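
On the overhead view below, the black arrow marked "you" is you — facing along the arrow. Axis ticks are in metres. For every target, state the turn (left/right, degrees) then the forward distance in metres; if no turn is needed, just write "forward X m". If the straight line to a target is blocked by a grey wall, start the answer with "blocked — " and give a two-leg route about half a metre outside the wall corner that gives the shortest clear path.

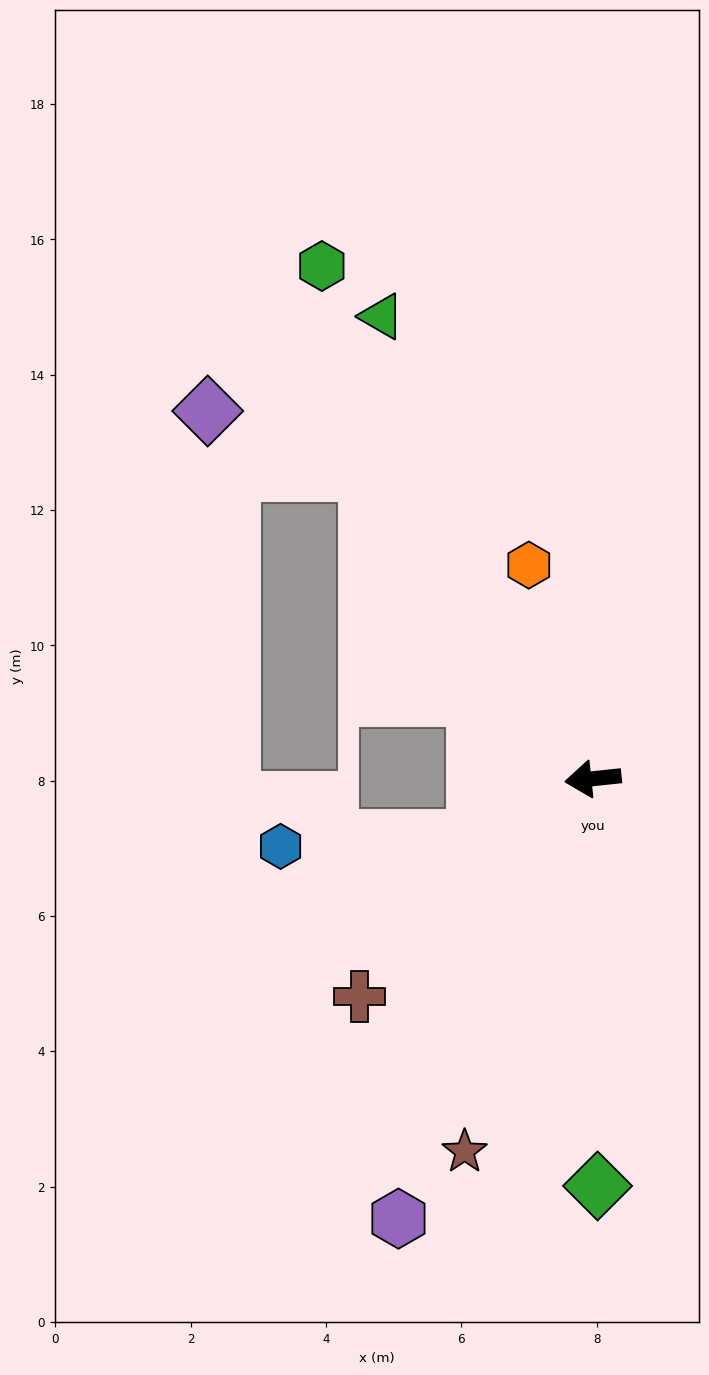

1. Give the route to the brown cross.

turn left 37°, forward 4.7 m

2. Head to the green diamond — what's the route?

turn left 85°, forward 6.0 m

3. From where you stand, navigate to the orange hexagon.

turn right 79°, forward 3.3 m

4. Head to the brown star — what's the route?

turn left 65°, forward 5.8 m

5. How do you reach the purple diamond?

blocked — turn right 60°, forward 5.6 m, then turn left 33°, forward 2.5 m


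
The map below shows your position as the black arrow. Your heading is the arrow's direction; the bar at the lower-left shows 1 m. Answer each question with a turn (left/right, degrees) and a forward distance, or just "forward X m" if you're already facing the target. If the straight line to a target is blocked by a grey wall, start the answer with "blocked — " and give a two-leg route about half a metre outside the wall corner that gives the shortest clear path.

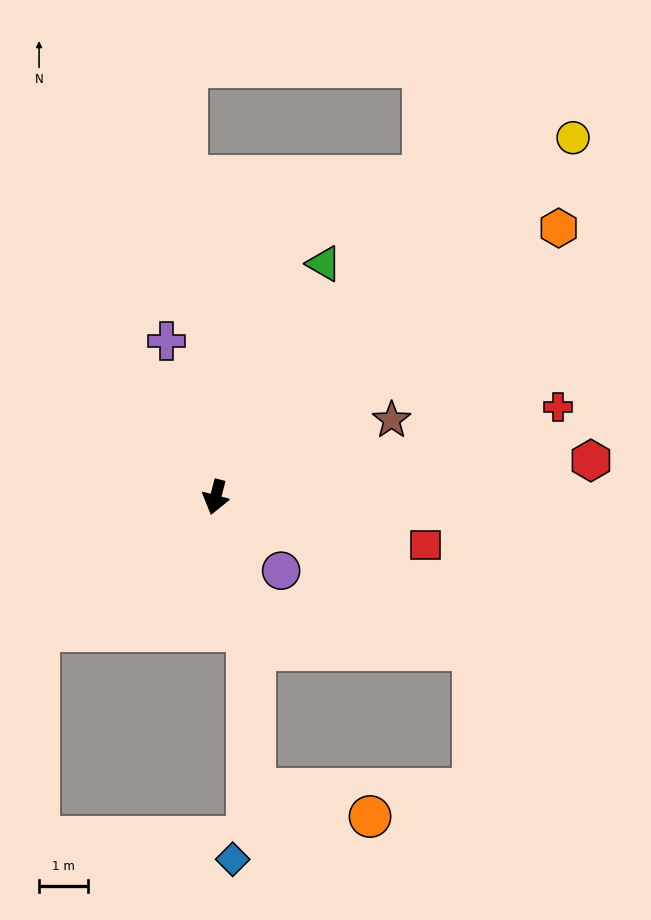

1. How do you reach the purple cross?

turn right 148°, forward 3.3 m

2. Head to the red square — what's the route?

turn left 92°, forward 4.4 m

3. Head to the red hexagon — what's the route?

turn left 110°, forward 7.6 m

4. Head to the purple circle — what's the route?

turn left 56°, forward 2.0 m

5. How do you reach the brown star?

turn left 128°, forward 3.9 m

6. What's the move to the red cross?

turn left 119°, forward 7.2 m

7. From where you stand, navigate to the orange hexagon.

turn left 143°, forward 8.8 m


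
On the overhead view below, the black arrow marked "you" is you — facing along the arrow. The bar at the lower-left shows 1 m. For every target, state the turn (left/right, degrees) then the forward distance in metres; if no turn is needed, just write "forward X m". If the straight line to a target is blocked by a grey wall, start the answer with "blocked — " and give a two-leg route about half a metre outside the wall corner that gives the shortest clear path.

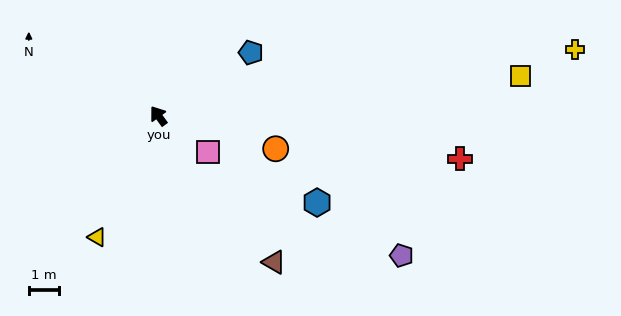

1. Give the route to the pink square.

turn right 162°, forward 2.0 m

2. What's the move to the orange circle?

turn right 142°, forward 4.0 m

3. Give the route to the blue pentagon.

turn right 92°, forward 3.7 m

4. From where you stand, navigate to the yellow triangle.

turn left 117°, forward 4.5 m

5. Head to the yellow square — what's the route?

turn right 120°, forward 12.0 m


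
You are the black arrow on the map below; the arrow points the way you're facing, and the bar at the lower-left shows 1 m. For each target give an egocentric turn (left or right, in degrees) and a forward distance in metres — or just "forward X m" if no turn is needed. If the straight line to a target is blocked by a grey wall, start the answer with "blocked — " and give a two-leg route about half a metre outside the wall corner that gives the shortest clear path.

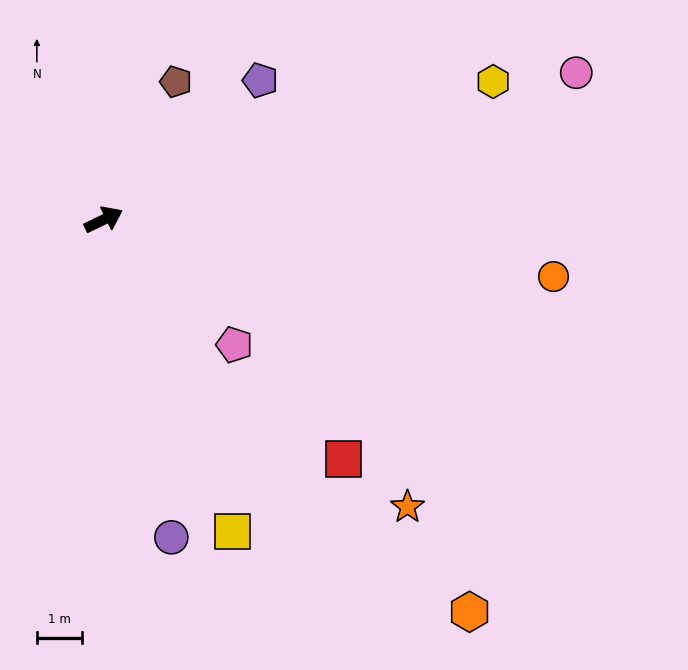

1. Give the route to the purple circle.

turn right 104°, forward 7.1 m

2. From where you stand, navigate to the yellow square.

turn right 93°, forward 7.4 m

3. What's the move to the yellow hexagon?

turn right 6°, forward 9.1 m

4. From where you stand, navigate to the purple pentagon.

turn left 16°, forward 4.6 m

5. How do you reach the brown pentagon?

turn left 36°, forward 3.4 m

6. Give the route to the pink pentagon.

turn right 70°, forward 4.0 m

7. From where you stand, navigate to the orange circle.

turn right 33°, forward 10.0 m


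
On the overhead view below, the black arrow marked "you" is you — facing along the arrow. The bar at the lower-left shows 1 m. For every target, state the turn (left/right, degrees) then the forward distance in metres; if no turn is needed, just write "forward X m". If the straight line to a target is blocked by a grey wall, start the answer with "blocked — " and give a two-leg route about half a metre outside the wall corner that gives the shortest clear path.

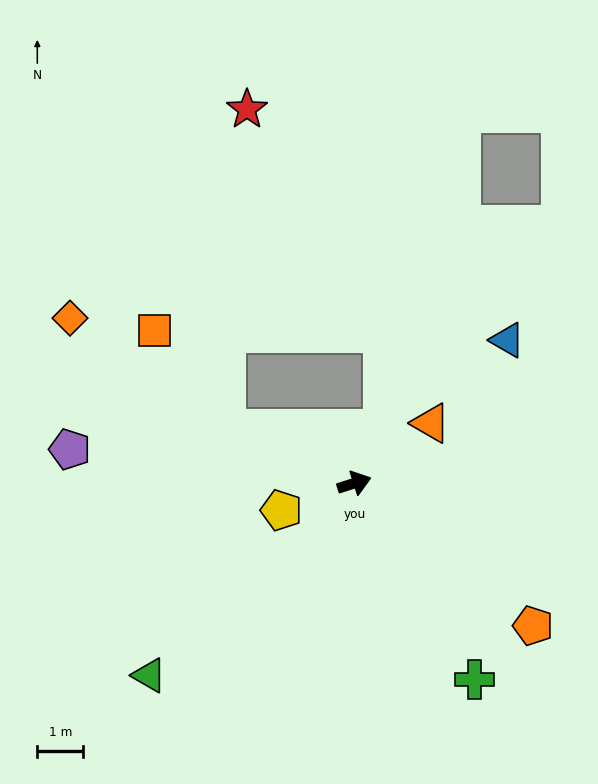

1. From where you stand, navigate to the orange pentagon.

turn right 56°, forward 5.0 m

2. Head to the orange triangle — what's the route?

turn left 20°, forward 2.1 m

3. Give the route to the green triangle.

turn right 155°, forward 6.1 m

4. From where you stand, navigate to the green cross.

turn right 76°, forward 5.0 m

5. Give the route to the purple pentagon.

turn left 155°, forward 6.2 m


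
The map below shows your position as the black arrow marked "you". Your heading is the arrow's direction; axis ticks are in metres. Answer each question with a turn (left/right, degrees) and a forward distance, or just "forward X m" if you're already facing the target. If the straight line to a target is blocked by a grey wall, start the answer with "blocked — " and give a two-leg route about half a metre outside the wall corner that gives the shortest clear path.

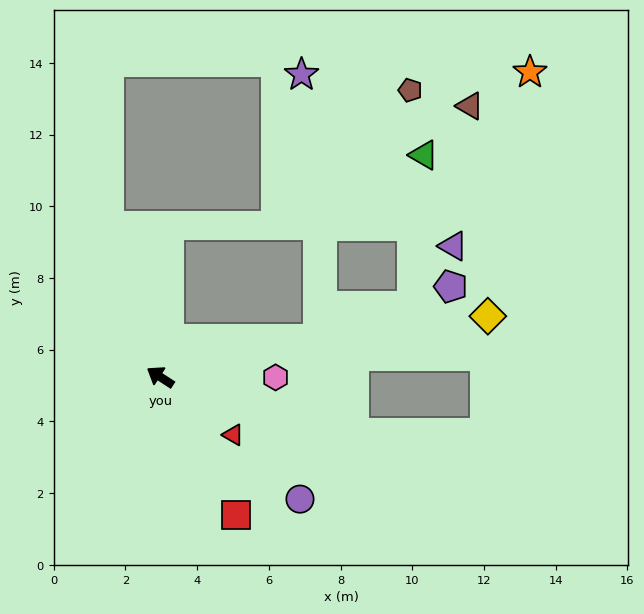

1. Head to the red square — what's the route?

turn left 152°, forward 4.4 m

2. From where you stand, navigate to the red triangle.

turn left 175°, forward 2.6 m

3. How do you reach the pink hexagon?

turn right 147°, forward 3.2 m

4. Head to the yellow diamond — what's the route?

turn right 136°, forward 9.3 m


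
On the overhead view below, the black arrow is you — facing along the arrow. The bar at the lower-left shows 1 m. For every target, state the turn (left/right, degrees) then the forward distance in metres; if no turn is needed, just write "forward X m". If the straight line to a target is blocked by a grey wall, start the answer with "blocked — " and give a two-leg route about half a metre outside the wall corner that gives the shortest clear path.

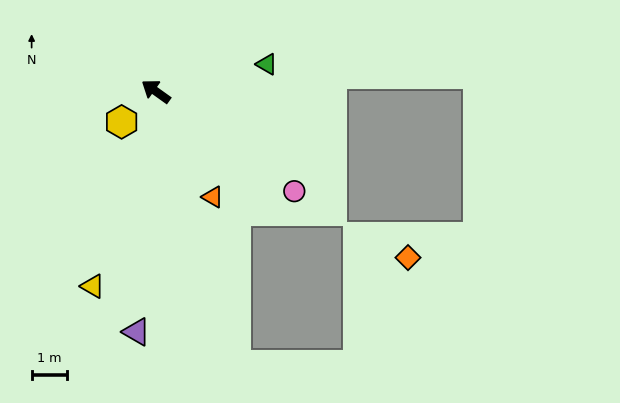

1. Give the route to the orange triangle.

turn left 154°, forward 3.4 m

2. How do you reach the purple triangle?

turn left 121°, forward 6.8 m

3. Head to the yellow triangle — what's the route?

turn left 108°, forward 5.7 m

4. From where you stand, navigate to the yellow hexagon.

turn left 77°, forward 1.3 m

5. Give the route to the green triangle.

turn right 131°, forward 3.2 m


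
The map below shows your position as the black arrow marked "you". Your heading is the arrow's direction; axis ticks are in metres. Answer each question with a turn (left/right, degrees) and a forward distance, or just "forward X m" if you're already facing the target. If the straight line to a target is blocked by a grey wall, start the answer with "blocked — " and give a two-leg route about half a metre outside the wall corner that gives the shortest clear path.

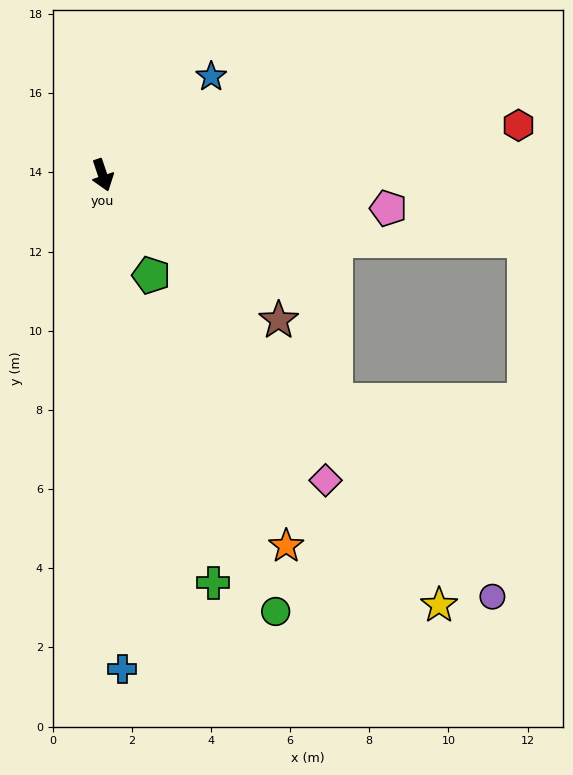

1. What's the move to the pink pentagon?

turn left 65°, forward 7.3 m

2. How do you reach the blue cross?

turn right 16°, forward 12.5 m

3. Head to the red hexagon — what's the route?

turn left 78°, forward 10.6 m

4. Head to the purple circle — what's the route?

turn left 24°, forward 14.5 m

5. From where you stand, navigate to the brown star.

turn left 32°, forward 5.8 m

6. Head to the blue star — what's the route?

turn left 114°, forward 3.7 m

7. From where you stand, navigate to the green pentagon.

turn left 7°, forward 2.8 m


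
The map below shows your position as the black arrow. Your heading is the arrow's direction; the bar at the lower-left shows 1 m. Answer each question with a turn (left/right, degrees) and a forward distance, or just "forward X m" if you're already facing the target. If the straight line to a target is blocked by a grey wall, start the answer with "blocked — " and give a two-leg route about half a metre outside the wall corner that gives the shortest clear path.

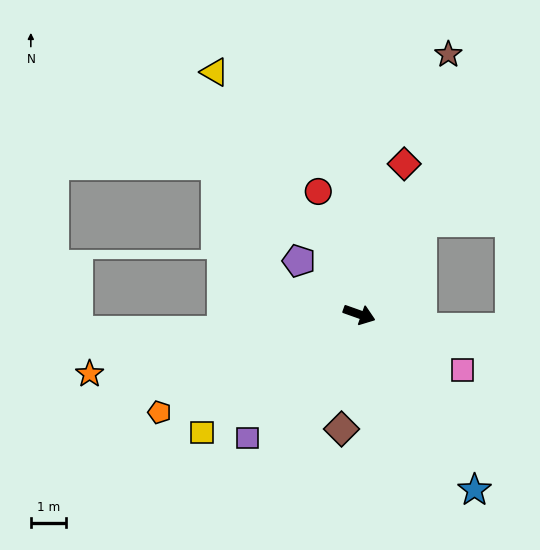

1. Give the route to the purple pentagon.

turn left 158°, forward 2.3 m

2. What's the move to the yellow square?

turn right 124°, forward 5.6 m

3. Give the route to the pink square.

turn right 9°, forward 3.3 m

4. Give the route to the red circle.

turn left 128°, forward 3.7 m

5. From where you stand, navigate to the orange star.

turn right 148°, forward 7.8 m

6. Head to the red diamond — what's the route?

turn left 93°, forward 4.4 m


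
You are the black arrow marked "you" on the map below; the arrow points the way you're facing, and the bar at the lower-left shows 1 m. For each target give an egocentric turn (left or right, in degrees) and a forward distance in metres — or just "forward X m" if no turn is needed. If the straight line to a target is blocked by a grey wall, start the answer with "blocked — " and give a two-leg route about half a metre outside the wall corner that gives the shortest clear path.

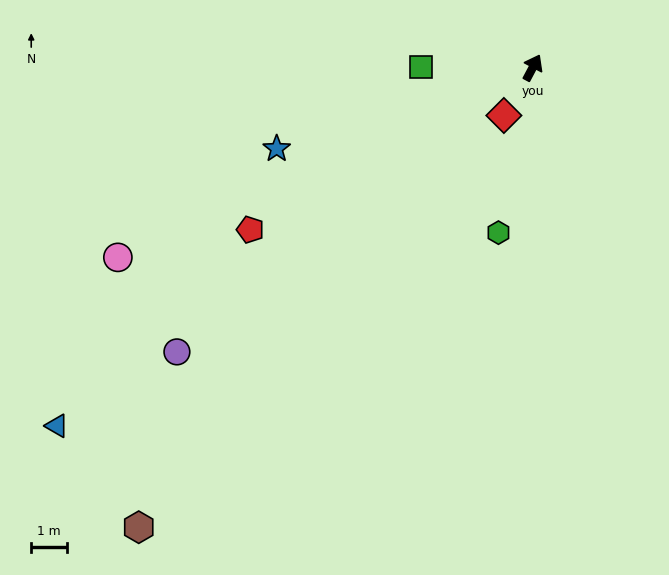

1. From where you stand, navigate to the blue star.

turn left 135°, forward 7.5 m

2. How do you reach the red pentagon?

turn left 148°, forward 9.1 m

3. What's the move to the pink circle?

turn left 143°, forward 12.8 m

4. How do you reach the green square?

turn left 118°, forward 3.1 m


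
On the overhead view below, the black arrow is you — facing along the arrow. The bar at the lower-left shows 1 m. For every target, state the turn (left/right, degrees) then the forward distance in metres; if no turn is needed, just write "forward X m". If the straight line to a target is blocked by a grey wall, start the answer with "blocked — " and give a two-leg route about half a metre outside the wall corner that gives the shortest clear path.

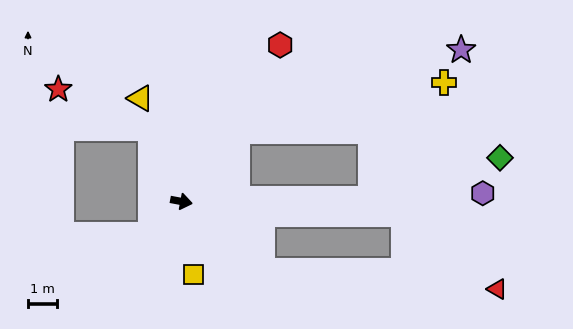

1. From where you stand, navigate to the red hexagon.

turn left 68°, forward 6.3 m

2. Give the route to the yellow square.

turn right 70°, forward 2.5 m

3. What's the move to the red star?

blocked — turn left 124°, forward 2.7 m, then turn left 44°, forward 3.4 m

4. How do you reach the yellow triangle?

turn left 122°, forward 3.8 m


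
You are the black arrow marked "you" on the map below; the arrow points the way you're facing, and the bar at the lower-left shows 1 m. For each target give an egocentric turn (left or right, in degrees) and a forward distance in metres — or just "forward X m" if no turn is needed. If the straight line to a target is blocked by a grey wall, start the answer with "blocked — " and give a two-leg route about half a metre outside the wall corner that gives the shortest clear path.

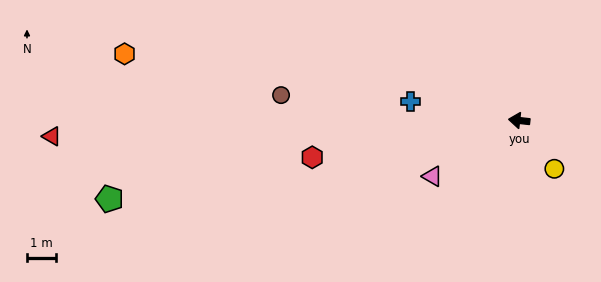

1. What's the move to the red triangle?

turn left 8°, forward 16.0 m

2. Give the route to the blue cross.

turn right 4°, forward 3.8 m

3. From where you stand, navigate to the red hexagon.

turn left 16°, forward 7.2 m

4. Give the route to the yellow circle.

turn left 132°, forward 2.0 m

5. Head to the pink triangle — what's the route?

turn left 39°, forward 3.5 m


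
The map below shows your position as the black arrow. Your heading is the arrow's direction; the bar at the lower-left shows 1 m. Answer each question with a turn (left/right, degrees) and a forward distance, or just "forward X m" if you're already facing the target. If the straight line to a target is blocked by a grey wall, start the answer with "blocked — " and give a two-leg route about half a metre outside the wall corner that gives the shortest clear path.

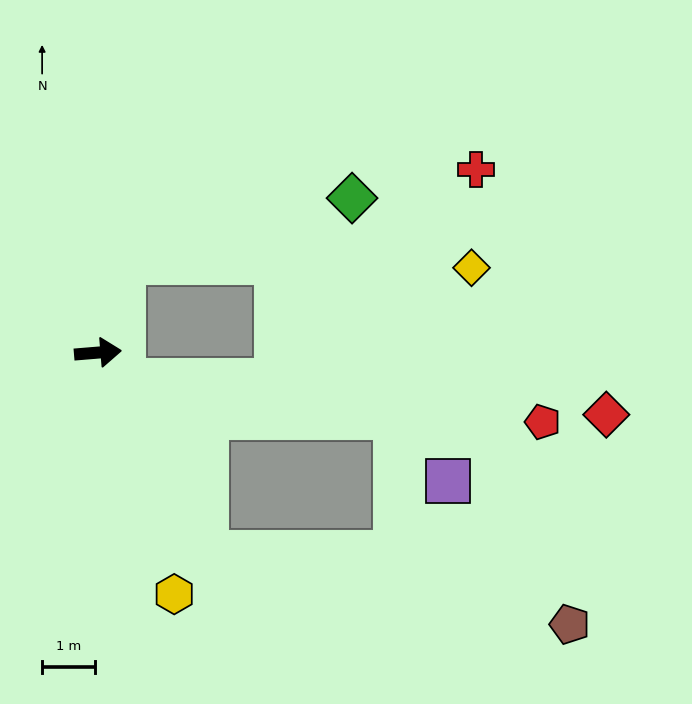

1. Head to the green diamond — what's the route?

blocked — turn left 70°, forward 1.8 m, then turn right 59°, forward 4.5 m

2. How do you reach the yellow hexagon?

turn right 77°, forward 4.8 m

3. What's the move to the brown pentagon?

blocked — turn right 66°, forward 4.3 m, then turn left 50°, forward 7.0 m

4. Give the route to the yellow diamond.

blocked — turn left 70°, forward 1.8 m, then turn right 76°, forward 6.6 m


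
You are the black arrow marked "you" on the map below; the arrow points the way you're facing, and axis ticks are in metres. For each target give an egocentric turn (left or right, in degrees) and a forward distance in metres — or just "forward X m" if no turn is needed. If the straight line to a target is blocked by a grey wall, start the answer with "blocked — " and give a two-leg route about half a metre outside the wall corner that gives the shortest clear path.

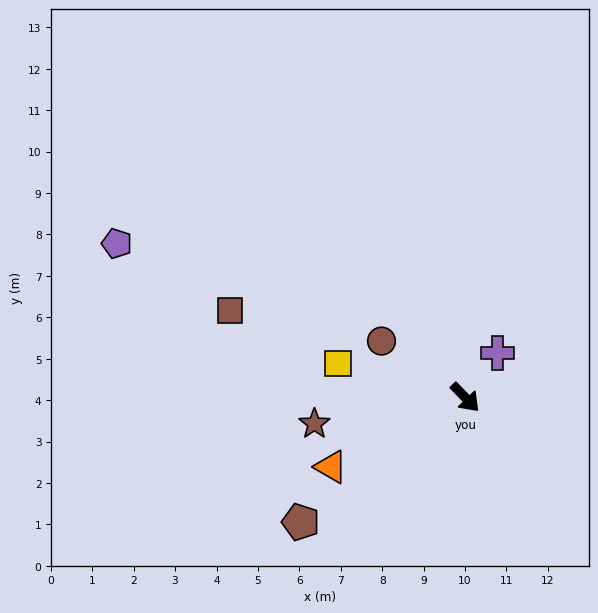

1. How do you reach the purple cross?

turn left 100°, forward 1.3 m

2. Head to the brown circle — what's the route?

turn right 168°, forward 2.4 m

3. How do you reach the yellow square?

turn right 149°, forward 3.2 m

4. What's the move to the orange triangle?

turn right 107°, forward 3.6 m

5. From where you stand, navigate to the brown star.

turn right 124°, forward 3.7 m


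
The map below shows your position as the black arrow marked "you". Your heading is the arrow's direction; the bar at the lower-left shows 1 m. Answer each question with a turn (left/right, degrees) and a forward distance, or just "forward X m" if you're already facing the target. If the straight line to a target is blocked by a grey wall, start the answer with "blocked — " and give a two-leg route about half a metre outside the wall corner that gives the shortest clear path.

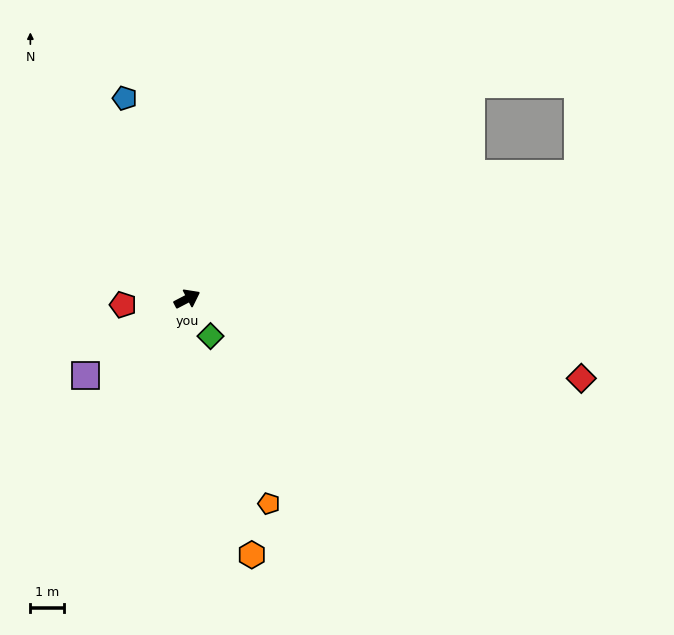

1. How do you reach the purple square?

turn right 170°, forward 3.8 m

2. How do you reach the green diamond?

turn right 85°, forward 1.3 m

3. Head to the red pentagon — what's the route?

turn left 158°, forward 1.9 m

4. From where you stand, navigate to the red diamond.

turn right 39°, forward 11.9 m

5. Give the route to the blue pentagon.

turn left 80°, forward 6.2 m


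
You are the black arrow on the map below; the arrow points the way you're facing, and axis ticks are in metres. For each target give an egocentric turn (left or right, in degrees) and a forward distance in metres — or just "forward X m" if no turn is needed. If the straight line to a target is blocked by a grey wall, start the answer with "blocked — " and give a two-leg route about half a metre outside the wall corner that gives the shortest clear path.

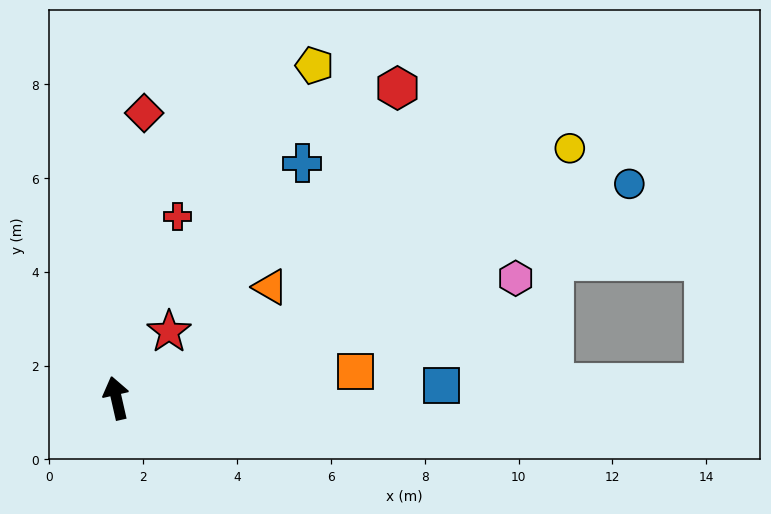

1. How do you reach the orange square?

turn right 96°, forward 5.1 m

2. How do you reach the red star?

turn right 51°, forward 1.8 m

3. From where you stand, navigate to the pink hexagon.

turn right 86°, forward 8.9 m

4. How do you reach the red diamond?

turn right 18°, forward 6.1 m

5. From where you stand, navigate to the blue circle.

turn right 80°, forward 11.8 m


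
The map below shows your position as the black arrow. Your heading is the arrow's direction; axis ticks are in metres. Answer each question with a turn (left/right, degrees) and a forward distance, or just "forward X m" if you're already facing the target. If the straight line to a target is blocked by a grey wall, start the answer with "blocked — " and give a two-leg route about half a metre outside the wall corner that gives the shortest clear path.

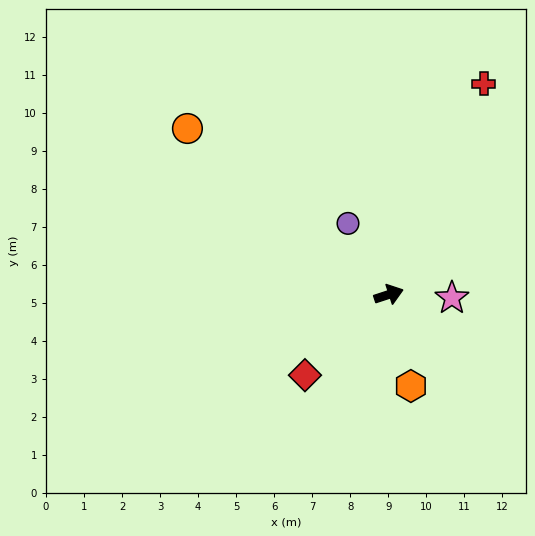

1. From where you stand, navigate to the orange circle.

turn left 122°, forward 6.9 m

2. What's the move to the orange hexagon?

turn right 95°, forward 2.5 m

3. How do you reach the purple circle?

turn left 102°, forward 2.2 m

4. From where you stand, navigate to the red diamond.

turn right 154°, forward 3.1 m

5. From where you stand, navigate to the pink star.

turn right 21°, forward 1.7 m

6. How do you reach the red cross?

turn left 48°, forward 6.1 m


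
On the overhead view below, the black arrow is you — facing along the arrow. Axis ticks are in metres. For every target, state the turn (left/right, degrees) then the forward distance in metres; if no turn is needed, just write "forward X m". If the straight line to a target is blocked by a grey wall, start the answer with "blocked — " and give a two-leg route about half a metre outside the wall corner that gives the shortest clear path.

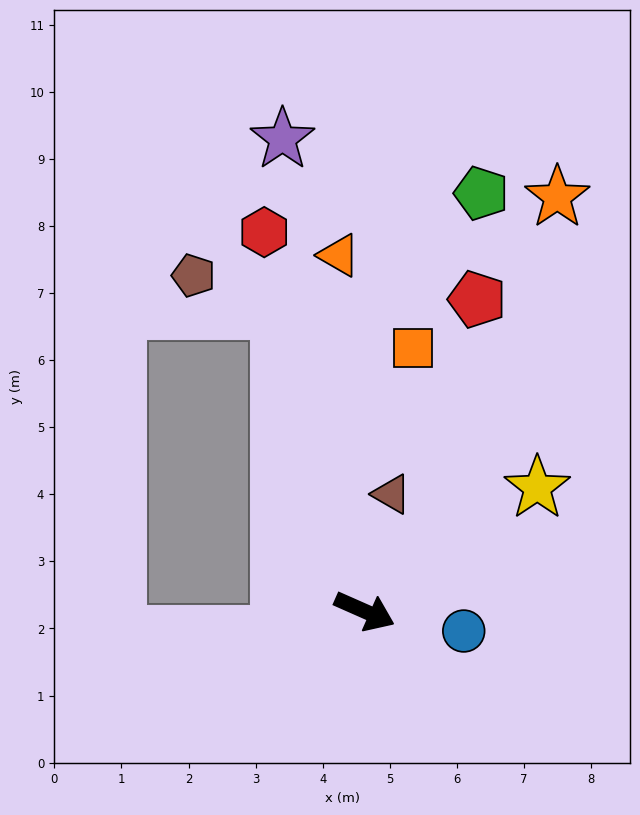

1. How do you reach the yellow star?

turn left 59°, forward 3.2 m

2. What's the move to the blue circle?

turn left 13°, forward 1.5 m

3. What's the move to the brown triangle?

turn left 101°, forward 1.8 m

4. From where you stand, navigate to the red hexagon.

turn left 129°, forward 5.8 m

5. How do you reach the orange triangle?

turn left 118°, forward 5.3 m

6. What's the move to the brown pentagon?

blocked — turn left 130°, forward 4.7 m, then turn left 51°, forward 1.4 m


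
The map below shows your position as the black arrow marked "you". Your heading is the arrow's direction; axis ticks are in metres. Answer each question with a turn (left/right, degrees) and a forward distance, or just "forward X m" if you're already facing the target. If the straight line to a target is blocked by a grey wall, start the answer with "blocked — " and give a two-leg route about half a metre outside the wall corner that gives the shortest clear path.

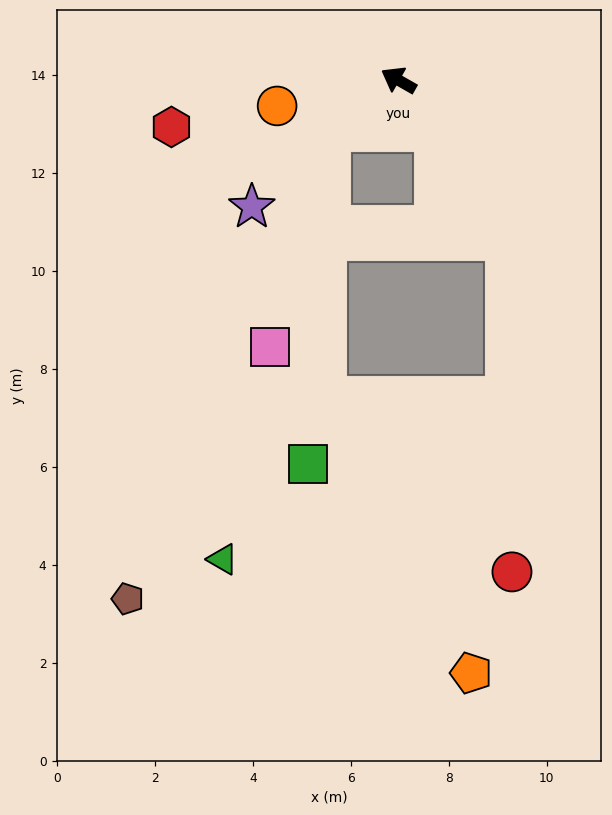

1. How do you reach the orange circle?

turn left 42°, forward 2.5 m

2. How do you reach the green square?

blocked — turn left 66°, forward 1.7 m, then turn left 50°, forward 6.8 m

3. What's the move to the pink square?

blocked — turn left 66°, forward 1.7 m, then turn left 38°, forward 4.6 m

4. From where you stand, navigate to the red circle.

blocked — turn left 154°, forward 3.9 m, then turn right 33°, forward 6.8 m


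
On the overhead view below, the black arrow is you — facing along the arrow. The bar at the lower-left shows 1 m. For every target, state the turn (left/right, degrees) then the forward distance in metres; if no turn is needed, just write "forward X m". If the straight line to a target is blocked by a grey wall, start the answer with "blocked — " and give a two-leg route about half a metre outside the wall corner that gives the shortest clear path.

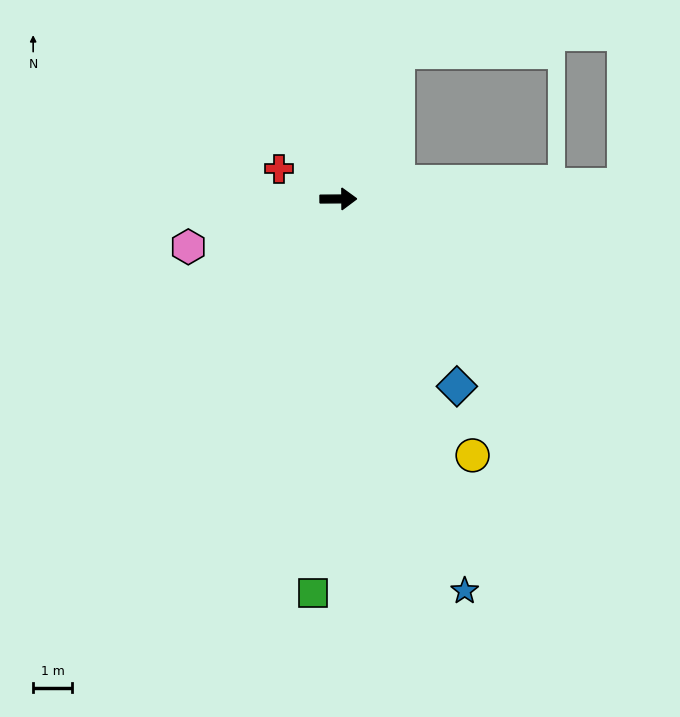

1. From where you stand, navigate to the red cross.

turn left 153°, forward 1.7 m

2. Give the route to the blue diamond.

turn right 58°, forward 5.7 m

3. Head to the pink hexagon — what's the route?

turn right 163°, forward 4.1 m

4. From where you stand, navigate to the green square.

turn right 94°, forward 10.2 m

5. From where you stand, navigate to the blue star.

turn right 73°, forward 10.6 m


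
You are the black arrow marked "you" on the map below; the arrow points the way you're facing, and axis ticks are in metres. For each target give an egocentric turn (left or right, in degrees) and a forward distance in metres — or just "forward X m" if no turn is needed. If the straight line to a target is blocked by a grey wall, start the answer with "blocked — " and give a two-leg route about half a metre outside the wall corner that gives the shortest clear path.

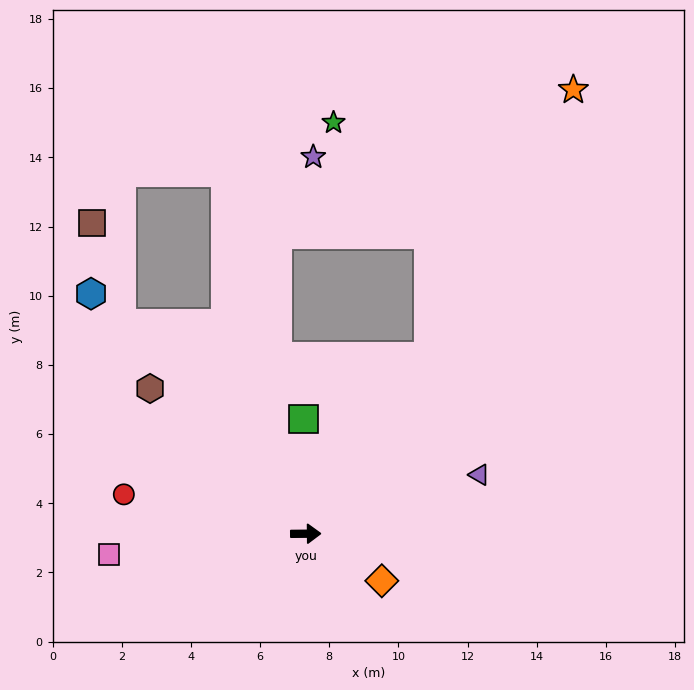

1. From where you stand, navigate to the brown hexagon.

turn left 136°, forward 6.2 m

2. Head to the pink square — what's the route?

turn right 174°, forward 5.7 m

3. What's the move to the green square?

turn left 91°, forward 3.3 m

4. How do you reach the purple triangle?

turn left 18°, forward 5.3 m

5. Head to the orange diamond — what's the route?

turn right 32°, forward 2.6 m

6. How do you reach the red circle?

turn left 167°, forward 5.4 m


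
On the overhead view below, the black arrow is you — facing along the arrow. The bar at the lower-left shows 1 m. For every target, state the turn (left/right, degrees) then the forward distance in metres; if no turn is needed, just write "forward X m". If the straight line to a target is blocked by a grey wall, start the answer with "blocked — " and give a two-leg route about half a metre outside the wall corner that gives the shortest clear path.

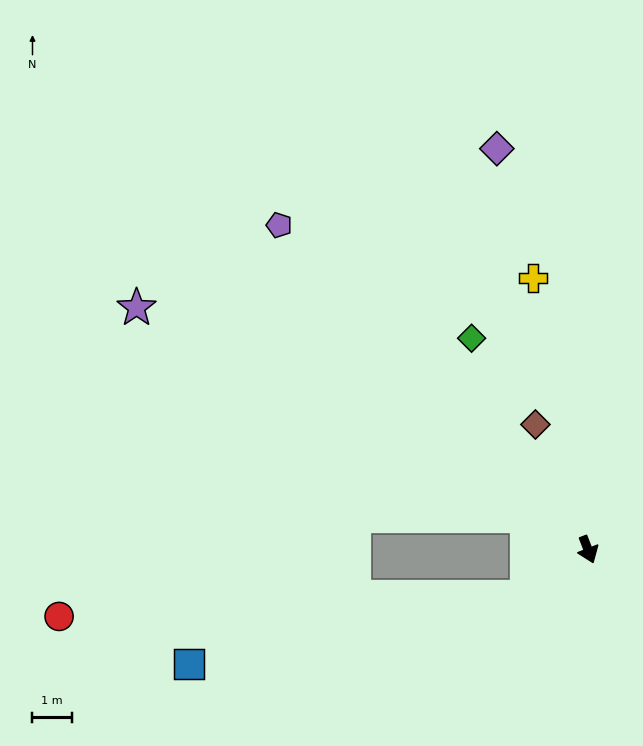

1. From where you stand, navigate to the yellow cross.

turn left 170°, forward 7.1 m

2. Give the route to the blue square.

blocked — turn right 74°, forward 2.0 m, then turn right 26°, forward 8.8 m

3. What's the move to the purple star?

turn right 139°, forward 13.1 m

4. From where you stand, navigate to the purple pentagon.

turn right 158°, forward 11.4 m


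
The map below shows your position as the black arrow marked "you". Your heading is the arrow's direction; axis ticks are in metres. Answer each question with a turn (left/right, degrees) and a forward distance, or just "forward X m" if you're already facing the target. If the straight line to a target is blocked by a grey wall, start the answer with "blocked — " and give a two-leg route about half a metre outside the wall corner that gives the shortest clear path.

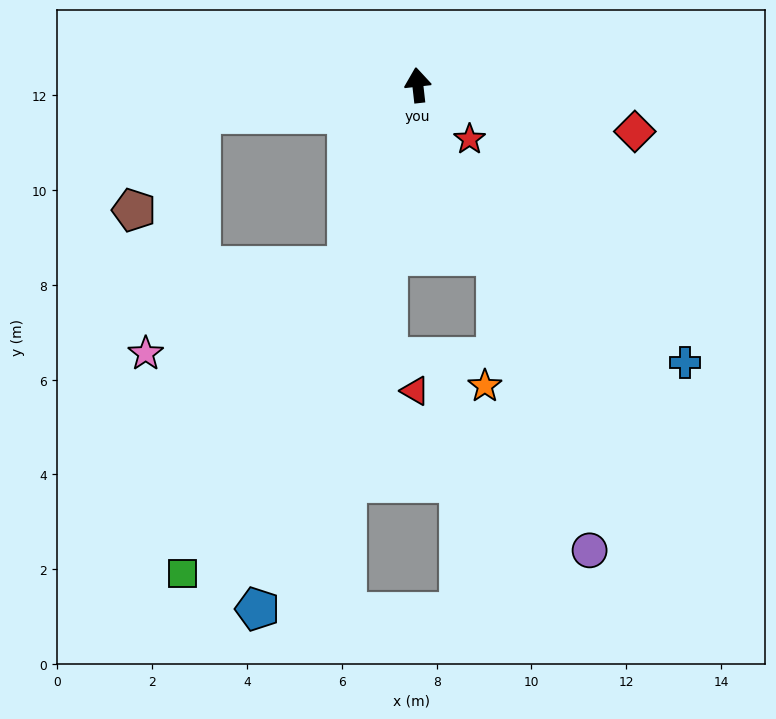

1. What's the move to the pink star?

blocked — turn left 152°, forward 4.1 m, then turn right 45°, forward 4.6 m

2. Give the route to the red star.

turn right 143°, forward 1.6 m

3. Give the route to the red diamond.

turn right 108°, forward 4.7 m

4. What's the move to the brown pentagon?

blocked — turn left 91°, forward 4.6 m, then turn left 48°, forward 2.5 m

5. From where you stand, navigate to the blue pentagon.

turn left 157°, forward 11.6 m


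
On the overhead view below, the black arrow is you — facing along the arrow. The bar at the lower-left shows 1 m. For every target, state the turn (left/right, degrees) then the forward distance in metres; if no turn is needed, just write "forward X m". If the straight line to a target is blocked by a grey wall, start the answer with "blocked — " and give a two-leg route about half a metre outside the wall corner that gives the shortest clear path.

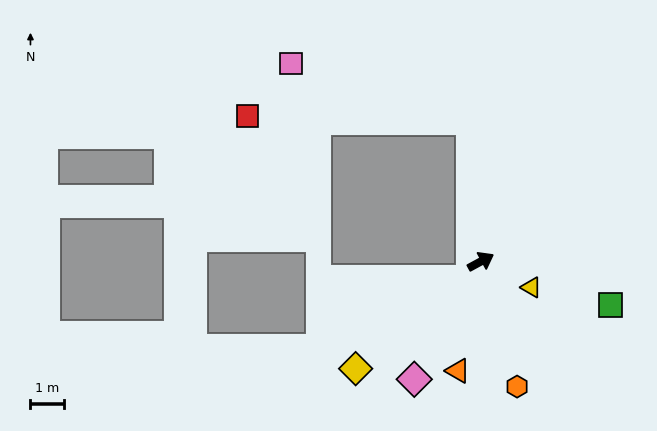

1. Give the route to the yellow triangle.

turn right 56°, forward 1.7 m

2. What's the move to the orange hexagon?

turn right 102°, forward 3.8 m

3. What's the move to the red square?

blocked — turn left 66°, forward 4.2 m, then turn left 84°, forward 6.6 m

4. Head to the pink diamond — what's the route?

turn right 148°, forward 4.0 m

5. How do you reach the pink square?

blocked — turn left 66°, forward 4.2 m, then turn left 68°, forward 5.6 m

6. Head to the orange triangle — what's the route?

turn right 130°, forward 3.3 m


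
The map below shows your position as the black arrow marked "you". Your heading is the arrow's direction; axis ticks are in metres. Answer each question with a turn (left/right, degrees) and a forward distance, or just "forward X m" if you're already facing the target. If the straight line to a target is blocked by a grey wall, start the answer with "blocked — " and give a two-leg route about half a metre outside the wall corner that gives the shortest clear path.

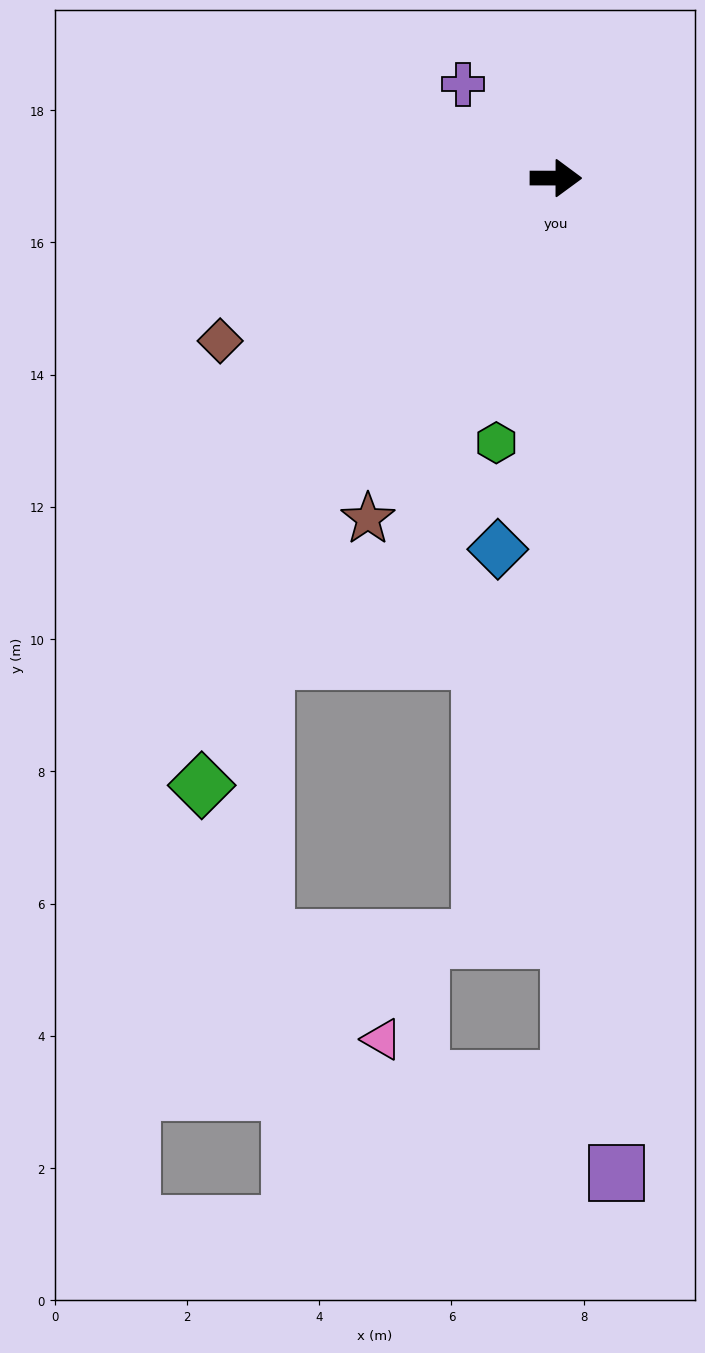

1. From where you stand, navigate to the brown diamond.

turn right 154°, forward 5.6 m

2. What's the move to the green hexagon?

turn right 103°, forward 4.1 m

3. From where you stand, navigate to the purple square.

turn right 86°, forward 15.1 m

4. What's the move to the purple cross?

turn left 135°, forward 2.0 m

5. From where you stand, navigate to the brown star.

turn right 119°, forward 5.9 m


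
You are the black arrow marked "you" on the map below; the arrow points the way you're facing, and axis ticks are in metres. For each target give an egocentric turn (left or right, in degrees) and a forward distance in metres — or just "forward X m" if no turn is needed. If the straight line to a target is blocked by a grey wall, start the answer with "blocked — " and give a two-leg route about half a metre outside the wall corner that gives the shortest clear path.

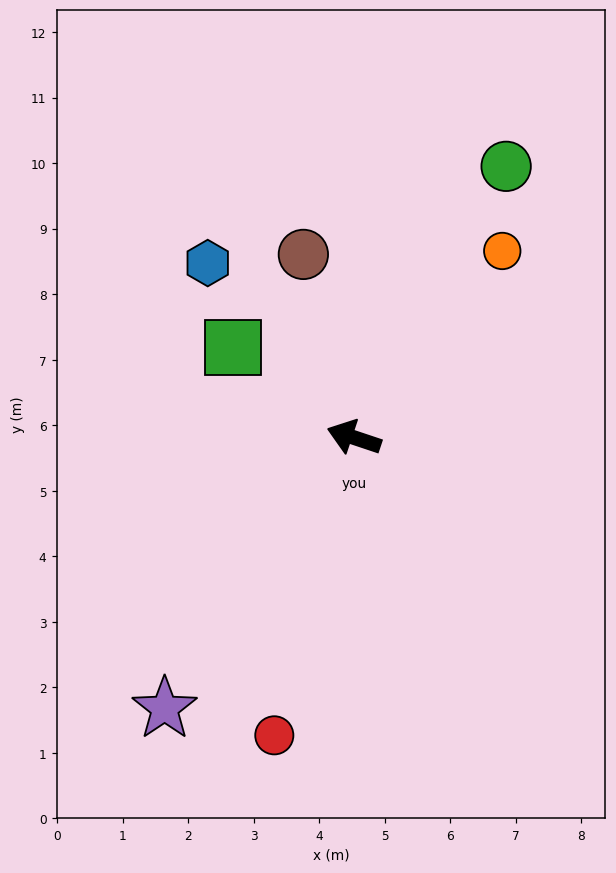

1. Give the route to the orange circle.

turn right 110°, forward 3.6 m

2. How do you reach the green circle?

turn right 101°, forward 4.7 m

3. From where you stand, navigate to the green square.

turn right 18°, forward 2.3 m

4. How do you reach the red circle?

turn left 94°, forward 4.7 m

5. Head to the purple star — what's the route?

turn left 74°, forward 5.0 m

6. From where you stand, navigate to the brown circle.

turn right 56°, forward 2.9 m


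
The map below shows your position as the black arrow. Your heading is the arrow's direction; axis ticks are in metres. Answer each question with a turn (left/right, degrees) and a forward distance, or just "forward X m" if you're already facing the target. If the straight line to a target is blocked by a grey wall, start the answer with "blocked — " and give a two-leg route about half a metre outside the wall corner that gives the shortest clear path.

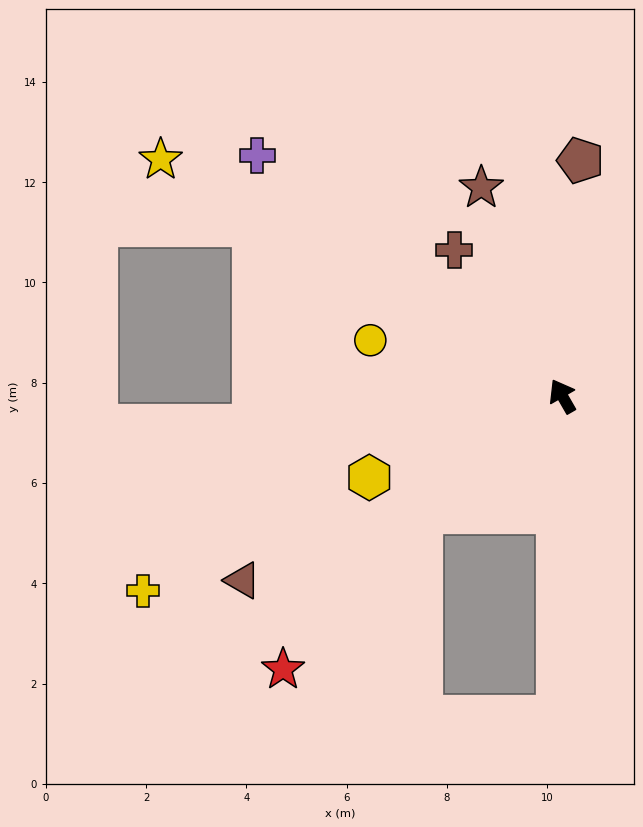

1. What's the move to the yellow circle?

turn left 44°, forward 4.0 m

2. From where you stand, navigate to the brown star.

turn right 9°, forward 4.5 m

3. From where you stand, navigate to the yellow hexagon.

turn left 83°, forward 4.2 m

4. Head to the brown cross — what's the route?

turn left 7°, forward 3.6 m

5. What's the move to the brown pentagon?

turn right 34°, forward 4.7 m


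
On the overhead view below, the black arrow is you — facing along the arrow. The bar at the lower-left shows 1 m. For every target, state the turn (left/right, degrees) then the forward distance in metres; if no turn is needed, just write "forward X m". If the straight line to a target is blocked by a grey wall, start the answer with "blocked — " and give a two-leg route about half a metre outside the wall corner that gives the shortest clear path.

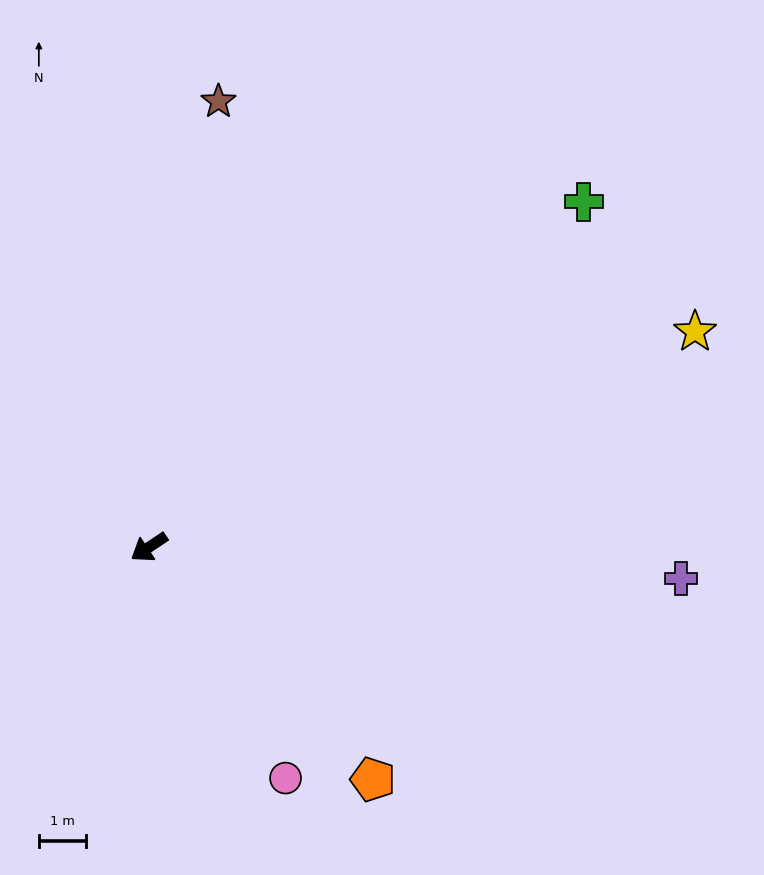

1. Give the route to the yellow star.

turn left 168°, forward 12.3 m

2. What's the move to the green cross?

turn right 175°, forward 11.7 m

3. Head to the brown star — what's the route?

turn right 133°, forward 9.5 m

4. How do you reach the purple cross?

turn left 143°, forward 11.2 m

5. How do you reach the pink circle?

turn left 87°, forward 5.6 m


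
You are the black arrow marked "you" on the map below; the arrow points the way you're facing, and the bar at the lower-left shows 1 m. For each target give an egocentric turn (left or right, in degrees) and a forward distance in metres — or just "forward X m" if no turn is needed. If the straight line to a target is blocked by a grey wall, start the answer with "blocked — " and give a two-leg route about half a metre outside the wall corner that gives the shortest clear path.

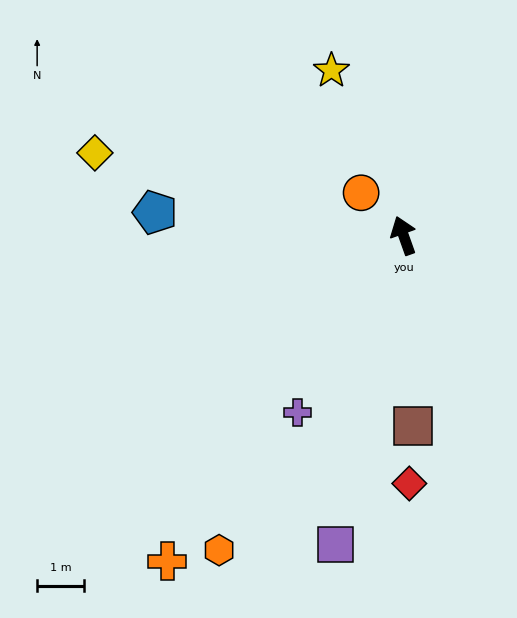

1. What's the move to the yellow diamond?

turn left 55°, forward 6.8 m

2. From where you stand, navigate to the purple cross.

turn left 129°, forward 4.4 m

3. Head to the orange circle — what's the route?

turn left 25°, forward 1.3 m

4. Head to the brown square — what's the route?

turn left 163°, forward 4.1 m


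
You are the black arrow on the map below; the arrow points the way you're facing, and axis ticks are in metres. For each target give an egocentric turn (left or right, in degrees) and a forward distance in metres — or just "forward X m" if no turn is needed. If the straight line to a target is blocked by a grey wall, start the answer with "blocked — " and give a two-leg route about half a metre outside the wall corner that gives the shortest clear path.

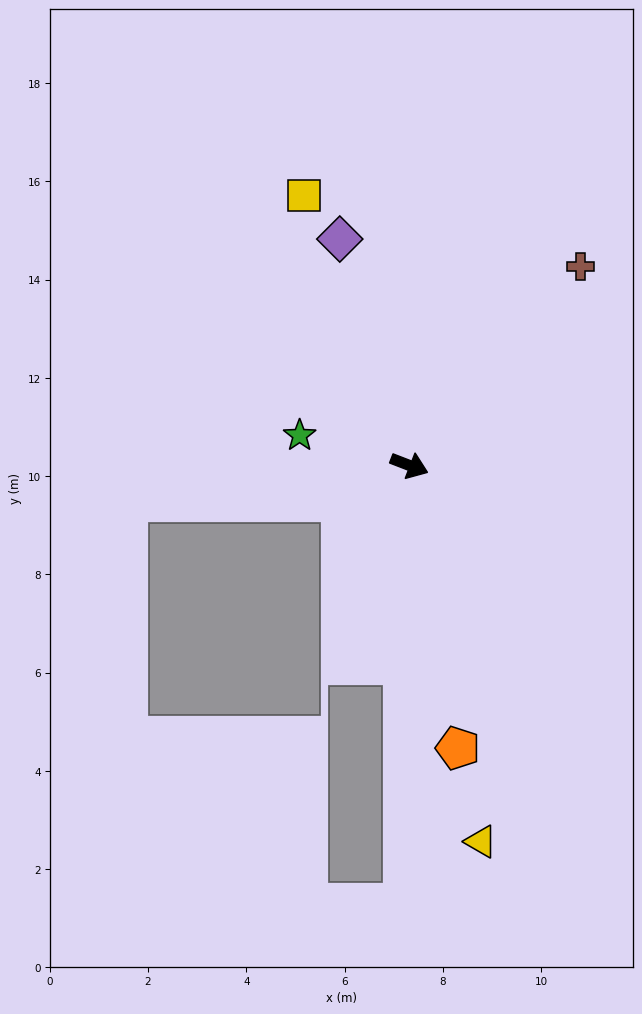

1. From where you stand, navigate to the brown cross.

turn left 70°, forward 5.3 m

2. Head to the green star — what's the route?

turn right 174°, forward 2.3 m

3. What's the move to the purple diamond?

turn left 128°, forward 4.8 m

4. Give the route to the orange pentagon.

turn right 59°, forward 5.8 m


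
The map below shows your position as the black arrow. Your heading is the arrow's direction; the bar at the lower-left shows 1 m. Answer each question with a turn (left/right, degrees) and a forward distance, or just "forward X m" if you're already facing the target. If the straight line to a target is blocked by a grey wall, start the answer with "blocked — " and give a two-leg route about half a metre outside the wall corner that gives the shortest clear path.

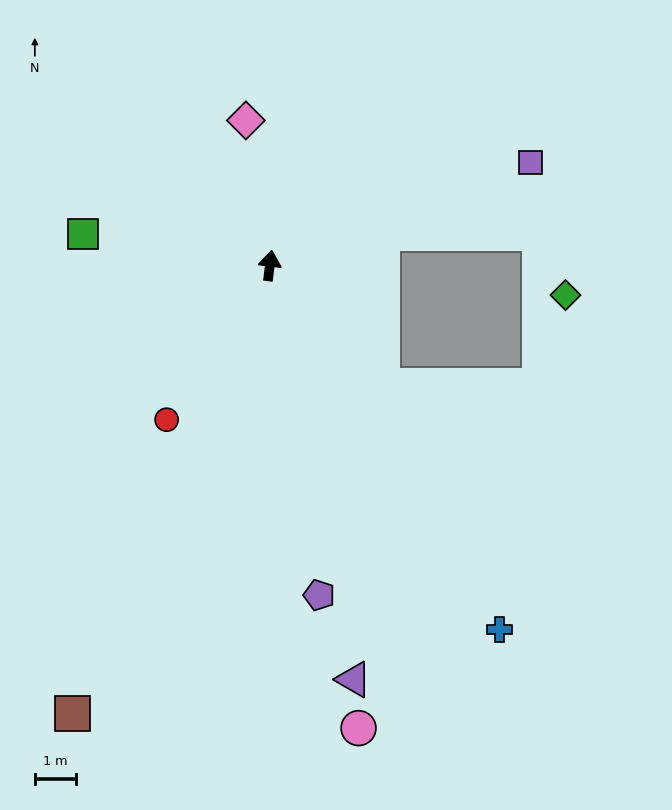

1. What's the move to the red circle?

turn left 153°, forward 4.5 m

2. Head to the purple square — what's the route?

turn right 61°, forward 6.8 m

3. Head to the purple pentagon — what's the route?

turn right 164°, forward 8.1 m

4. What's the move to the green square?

turn left 88°, forward 4.6 m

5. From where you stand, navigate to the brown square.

turn left 163°, forward 11.9 m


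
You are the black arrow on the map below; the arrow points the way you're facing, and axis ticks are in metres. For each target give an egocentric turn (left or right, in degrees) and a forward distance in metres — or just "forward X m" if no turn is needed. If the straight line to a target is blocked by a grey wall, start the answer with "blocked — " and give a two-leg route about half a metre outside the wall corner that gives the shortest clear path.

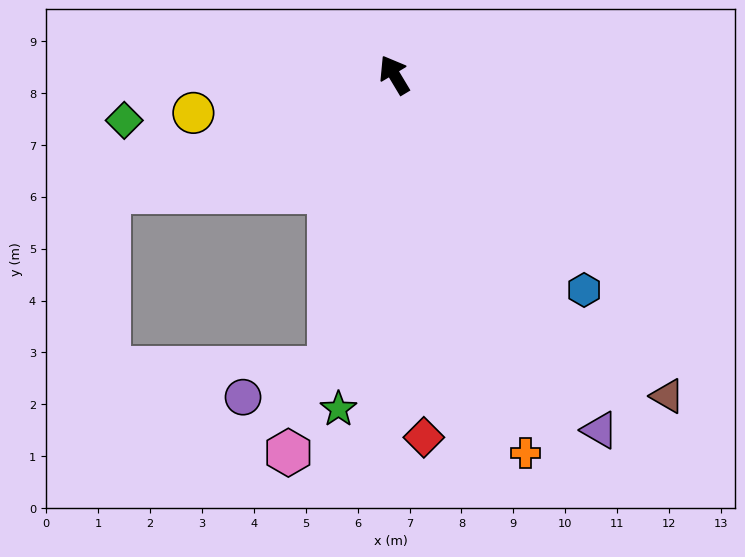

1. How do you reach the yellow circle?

turn left 70°, forward 3.9 m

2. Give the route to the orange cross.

turn left 168°, forward 7.7 m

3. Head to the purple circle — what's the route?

blocked — turn left 137°, forward 5.8 m, then turn right 60°, forward 1.8 m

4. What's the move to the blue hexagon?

turn right 170°, forward 5.5 m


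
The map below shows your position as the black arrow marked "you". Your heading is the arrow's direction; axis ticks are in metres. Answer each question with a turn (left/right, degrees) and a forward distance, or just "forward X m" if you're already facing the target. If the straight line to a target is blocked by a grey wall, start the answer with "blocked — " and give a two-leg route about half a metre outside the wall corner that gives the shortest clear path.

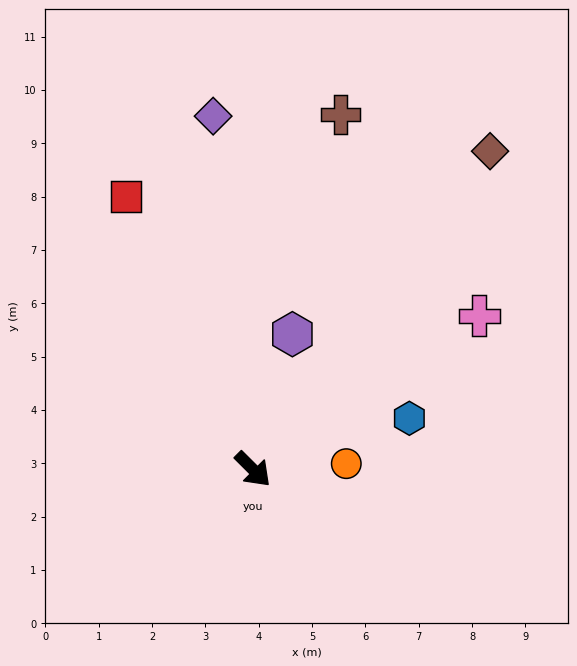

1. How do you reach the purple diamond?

turn left 141°, forward 6.7 m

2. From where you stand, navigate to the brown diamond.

turn left 98°, forward 7.4 m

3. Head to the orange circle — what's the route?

turn left 48°, forward 1.8 m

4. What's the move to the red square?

turn left 160°, forward 5.6 m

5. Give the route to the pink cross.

turn left 79°, forward 5.1 m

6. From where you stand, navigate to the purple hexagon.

turn left 119°, forward 2.6 m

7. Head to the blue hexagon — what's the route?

turn left 63°, forward 3.1 m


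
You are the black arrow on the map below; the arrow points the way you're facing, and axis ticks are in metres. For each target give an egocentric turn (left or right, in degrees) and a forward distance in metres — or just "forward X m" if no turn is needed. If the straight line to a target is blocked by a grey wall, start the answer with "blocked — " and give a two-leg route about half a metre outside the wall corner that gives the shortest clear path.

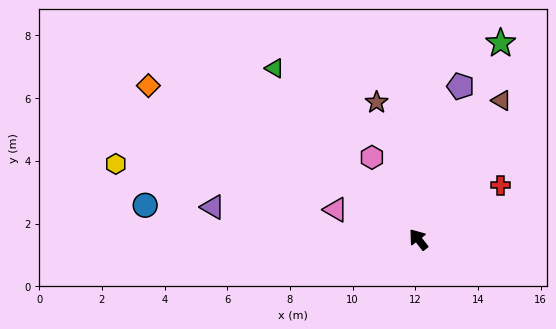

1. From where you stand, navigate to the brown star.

turn right 21°, forward 4.6 m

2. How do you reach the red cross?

turn right 95°, forward 3.1 m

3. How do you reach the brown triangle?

turn right 69°, forward 5.2 m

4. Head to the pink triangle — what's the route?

turn left 32°, forward 2.8 m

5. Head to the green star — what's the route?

turn right 61°, forward 6.8 m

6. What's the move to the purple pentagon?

turn right 54°, forward 5.1 m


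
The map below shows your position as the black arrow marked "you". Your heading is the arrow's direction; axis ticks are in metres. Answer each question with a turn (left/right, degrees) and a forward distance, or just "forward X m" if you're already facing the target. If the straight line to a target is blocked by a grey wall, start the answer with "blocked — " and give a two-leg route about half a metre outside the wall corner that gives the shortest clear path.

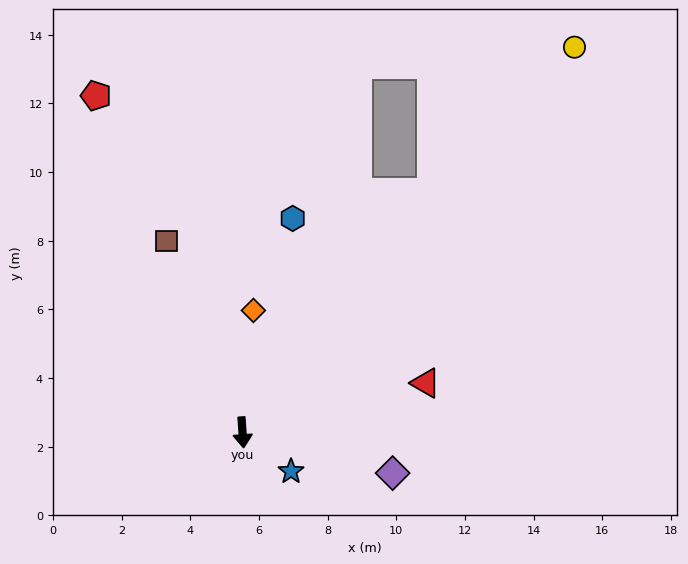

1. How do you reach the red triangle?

turn left 101°, forward 5.5 m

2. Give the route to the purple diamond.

turn left 71°, forward 4.5 m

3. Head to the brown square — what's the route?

turn right 162°, forward 6.0 m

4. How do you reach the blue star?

turn left 47°, forward 1.8 m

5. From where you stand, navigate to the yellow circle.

turn left 135°, forward 14.8 m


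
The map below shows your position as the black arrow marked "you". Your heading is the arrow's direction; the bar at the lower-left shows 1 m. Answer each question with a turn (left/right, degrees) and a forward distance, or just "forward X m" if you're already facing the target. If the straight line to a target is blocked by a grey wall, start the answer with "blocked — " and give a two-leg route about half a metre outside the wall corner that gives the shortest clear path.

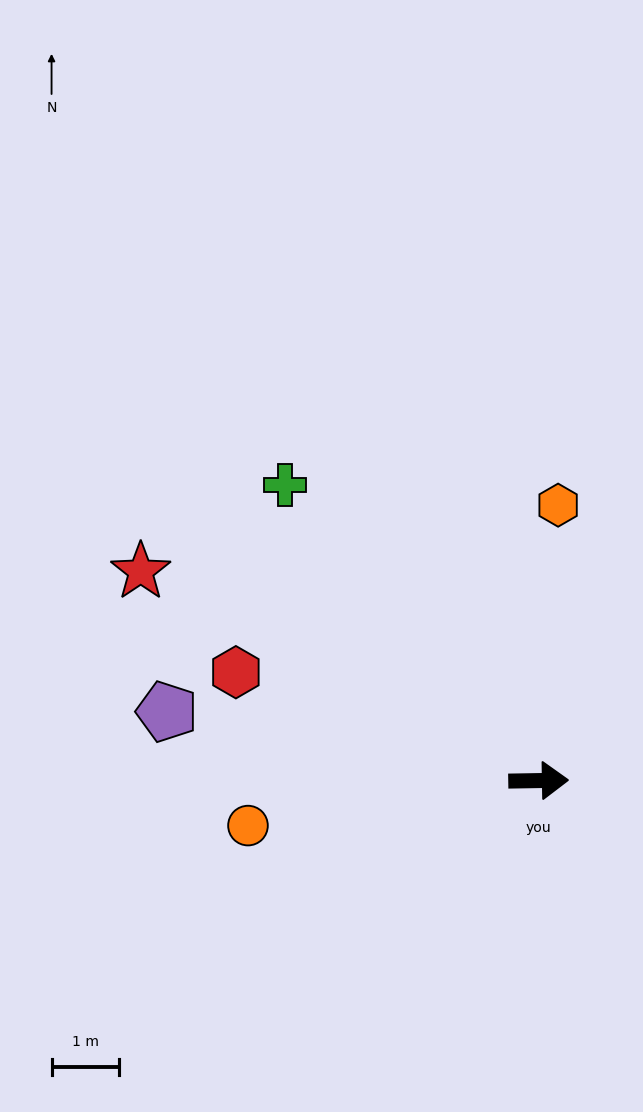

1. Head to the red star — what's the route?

turn left 151°, forward 6.7 m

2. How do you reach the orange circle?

turn right 172°, forward 4.4 m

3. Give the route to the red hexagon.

turn left 159°, forward 4.8 m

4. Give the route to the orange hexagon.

turn left 85°, forward 4.1 m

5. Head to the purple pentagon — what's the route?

turn left 169°, forward 5.6 m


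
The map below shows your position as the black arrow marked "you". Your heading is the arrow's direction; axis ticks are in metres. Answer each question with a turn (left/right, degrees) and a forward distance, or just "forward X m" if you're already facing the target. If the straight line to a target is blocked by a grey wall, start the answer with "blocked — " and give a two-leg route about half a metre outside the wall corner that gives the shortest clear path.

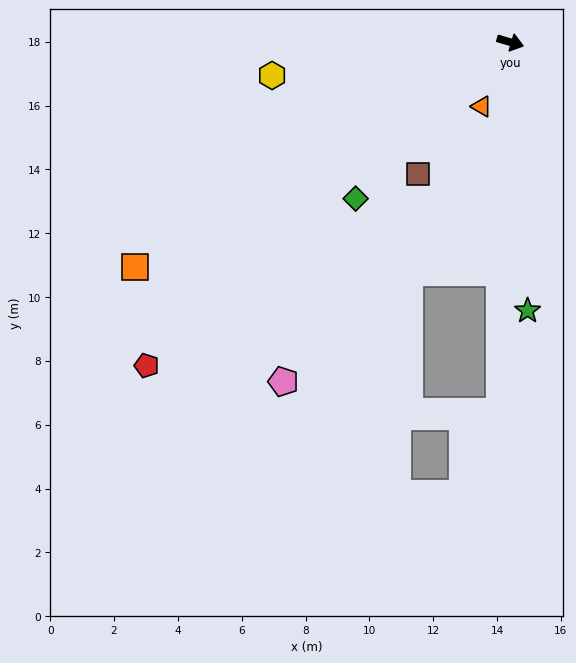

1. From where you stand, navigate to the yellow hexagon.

turn right 155°, forward 7.5 m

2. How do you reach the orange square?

turn right 133°, forward 13.7 m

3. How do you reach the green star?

turn right 70°, forward 8.4 m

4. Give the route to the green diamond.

turn right 118°, forward 6.9 m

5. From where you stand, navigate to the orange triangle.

turn right 97°, forward 2.2 m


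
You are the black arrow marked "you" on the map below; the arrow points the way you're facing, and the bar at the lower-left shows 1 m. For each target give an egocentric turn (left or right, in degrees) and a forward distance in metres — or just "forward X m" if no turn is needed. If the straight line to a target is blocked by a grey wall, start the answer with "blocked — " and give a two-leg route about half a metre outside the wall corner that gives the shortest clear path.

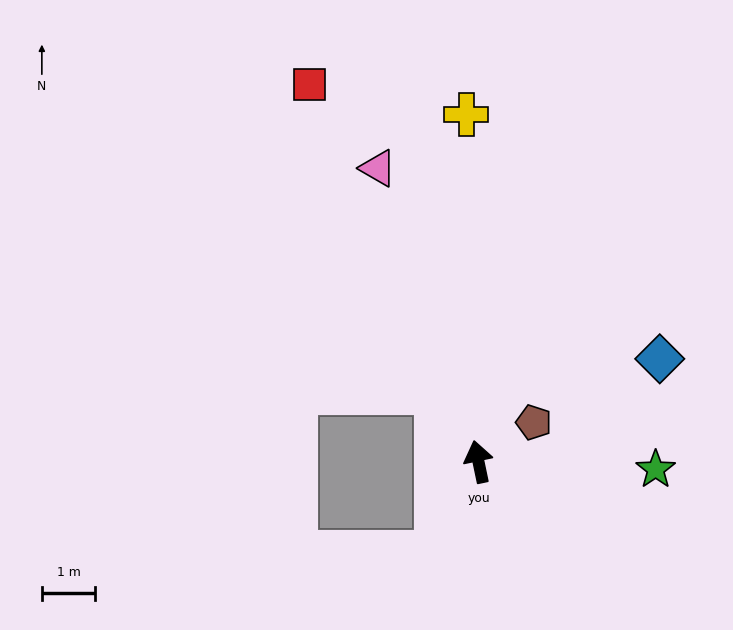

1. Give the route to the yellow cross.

turn right 10°, forward 6.5 m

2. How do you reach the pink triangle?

turn left 7°, forward 5.8 m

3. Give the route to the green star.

turn right 104°, forward 3.3 m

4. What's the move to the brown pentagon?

turn right 66°, forward 1.3 m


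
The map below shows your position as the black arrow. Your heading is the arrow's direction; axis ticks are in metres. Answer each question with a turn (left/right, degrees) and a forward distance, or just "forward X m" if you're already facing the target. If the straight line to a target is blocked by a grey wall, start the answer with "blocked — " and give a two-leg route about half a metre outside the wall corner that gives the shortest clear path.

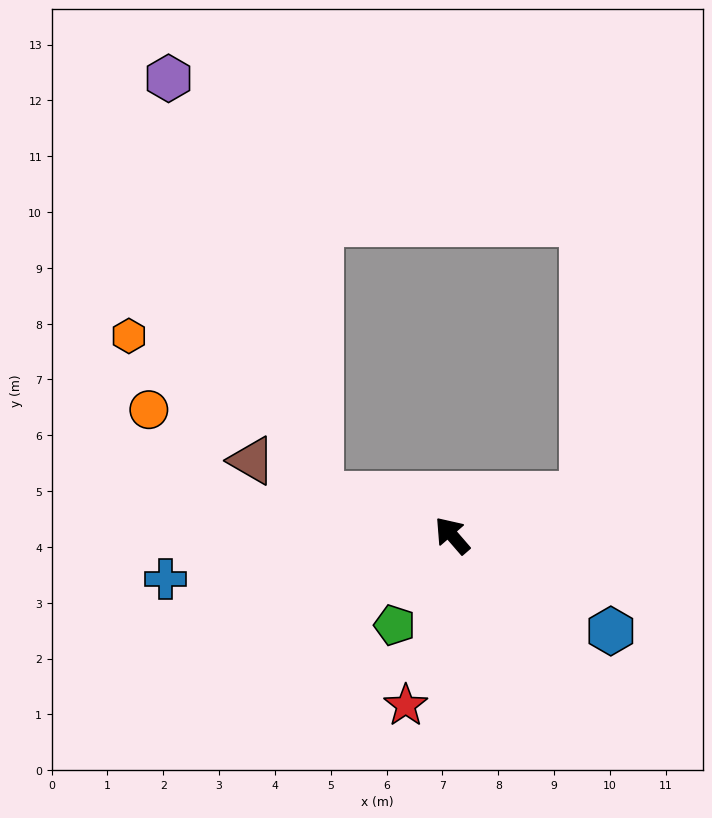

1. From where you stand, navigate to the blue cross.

turn left 58°, forward 5.2 m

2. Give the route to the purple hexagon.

blocked — turn left 32°, forward 2.5 m, then turn right 53°, forward 7.9 m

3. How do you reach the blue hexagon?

turn right 162°, forward 3.3 m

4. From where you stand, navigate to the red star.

turn left 124°, forward 3.2 m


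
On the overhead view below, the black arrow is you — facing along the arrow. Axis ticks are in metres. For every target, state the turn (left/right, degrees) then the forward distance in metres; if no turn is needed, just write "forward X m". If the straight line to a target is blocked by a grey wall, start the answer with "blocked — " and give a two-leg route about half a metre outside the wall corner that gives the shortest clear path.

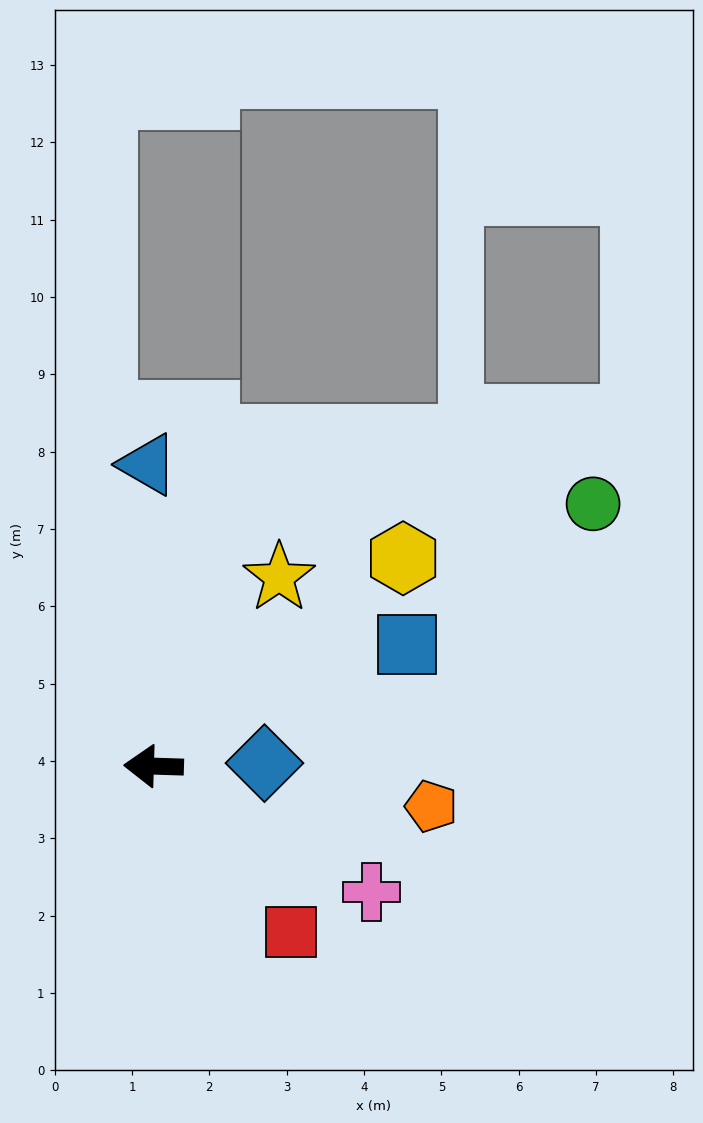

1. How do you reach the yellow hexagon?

turn right 138°, forward 4.2 m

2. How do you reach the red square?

turn left 131°, forward 2.8 m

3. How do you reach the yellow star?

turn right 122°, forward 2.9 m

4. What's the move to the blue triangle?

turn right 87°, forward 3.9 m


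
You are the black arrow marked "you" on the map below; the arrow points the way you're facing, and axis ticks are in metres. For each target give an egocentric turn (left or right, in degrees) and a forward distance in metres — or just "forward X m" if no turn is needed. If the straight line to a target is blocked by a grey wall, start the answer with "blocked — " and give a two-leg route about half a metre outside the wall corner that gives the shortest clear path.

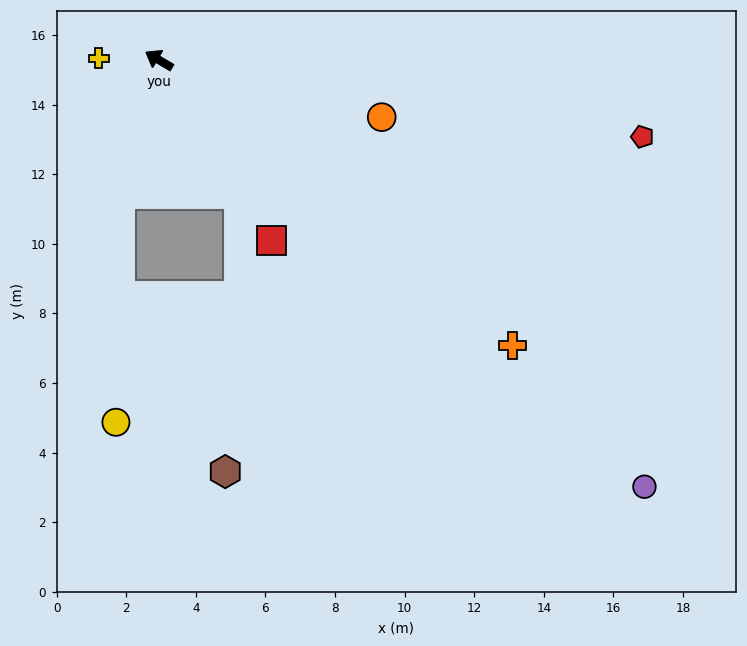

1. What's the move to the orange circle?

turn right 164°, forward 6.6 m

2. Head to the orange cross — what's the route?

turn left 172°, forward 13.1 m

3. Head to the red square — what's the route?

turn left 153°, forward 6.1 m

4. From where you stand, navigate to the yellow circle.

blocked — turn left 105°, forward 4.0 m, then turn left 15°, forward 6.5 m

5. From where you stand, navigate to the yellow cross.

turn left 29°, forward 1.7 m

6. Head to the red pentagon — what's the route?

turn right 158°, forward 14.1 m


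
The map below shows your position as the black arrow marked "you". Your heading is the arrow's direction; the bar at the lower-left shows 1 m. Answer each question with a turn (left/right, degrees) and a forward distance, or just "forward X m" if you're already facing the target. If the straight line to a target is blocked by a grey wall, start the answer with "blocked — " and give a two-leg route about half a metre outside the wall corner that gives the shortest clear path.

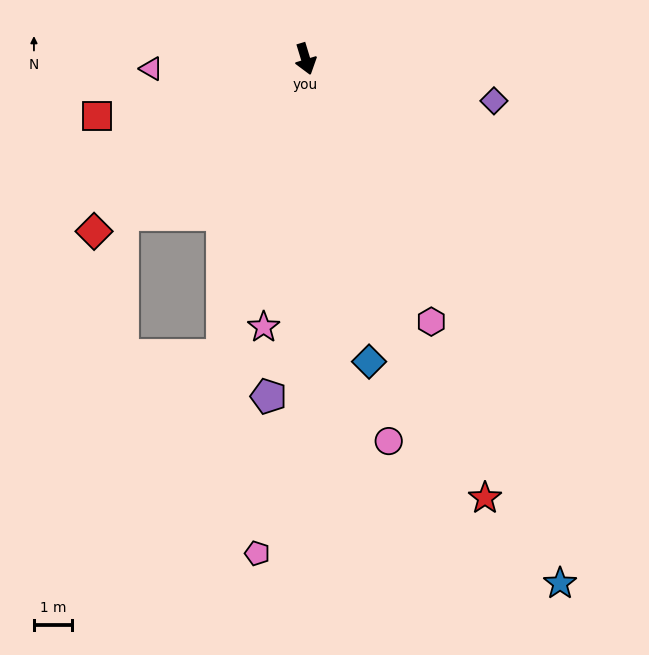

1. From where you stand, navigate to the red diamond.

turn right 68°, forward 7.1 m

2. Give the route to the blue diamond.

turn right 5°, forward 8.0 m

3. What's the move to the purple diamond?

turn left 61°, forward 5.0 m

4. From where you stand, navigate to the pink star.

turn right 26°, forward 7.1 m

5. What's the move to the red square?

turn right 92°, forward 5.6 m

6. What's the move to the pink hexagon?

turn left 9°, forward 7.6 m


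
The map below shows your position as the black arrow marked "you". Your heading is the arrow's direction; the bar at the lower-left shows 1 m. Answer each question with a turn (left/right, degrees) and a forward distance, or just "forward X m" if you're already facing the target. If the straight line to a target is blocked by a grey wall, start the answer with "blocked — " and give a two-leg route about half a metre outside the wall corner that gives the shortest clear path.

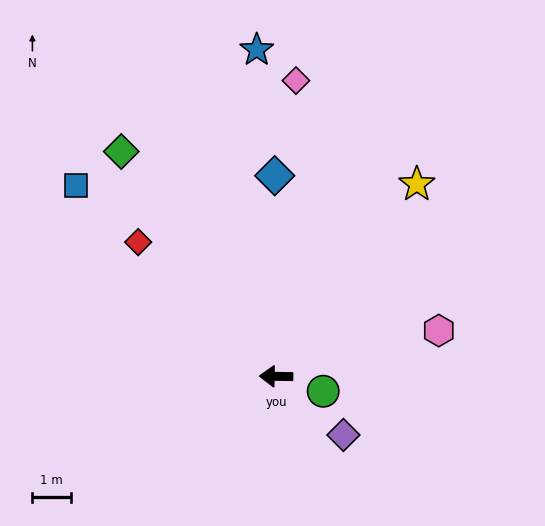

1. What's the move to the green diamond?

turn right 54°, forward 7.1 m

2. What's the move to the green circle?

turn left 163°, forward 1.3 m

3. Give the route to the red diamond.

turn right 43°, forward 5.0 m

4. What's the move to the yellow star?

turn right 125°, forward 6.2 m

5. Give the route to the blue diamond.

turn right 89°, forward 5.2 m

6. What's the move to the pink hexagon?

turn right 163°, forward 4.4 m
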